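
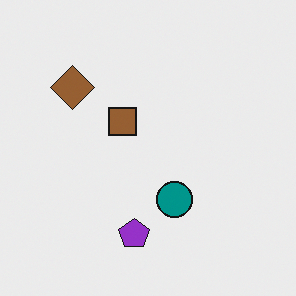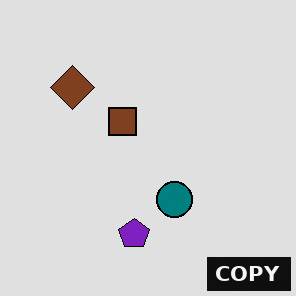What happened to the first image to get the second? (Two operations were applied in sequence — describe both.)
Posterized to a reduced palette, then watermarked with the text "COPY" in the lower-right corner.

Each flat color has snapped to a coarser quantized level — most visibly, the near-white background has dropped to a flat grey. A dark label reading "COPY" appears in the lower-right corner.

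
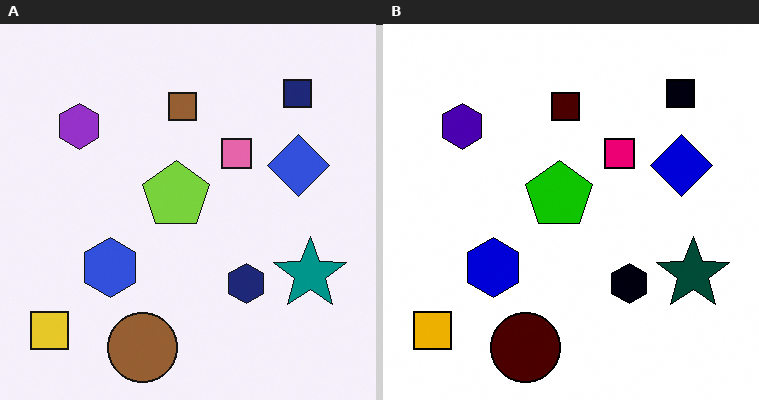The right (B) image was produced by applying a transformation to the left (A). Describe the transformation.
The image was boosted in contrast.

Tones are pushed away from mid-grey across the whole image — a global contrast change.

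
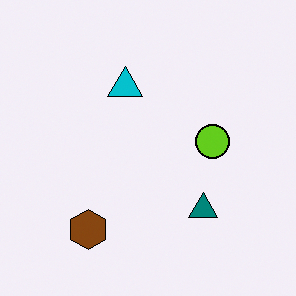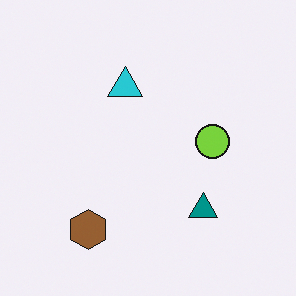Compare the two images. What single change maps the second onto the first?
This is the original image given slightly increased contrast.

Tones are pushed away from mid-grey across the whole image — a global contrast change.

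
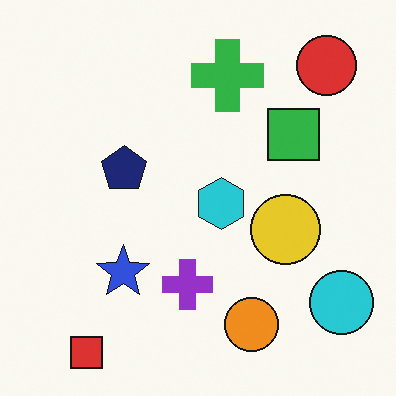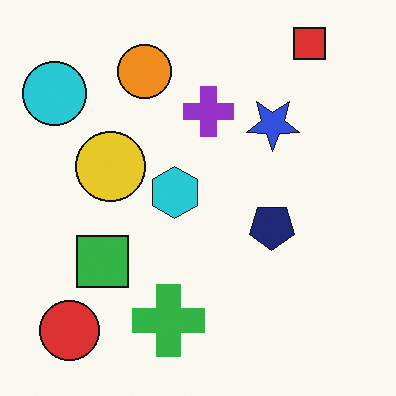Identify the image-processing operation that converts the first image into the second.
The second image is the first rotated 180°.

The red square sits in the bottom-left of the first image and the top-right of the second — consistent with a whole-image 180° rotation.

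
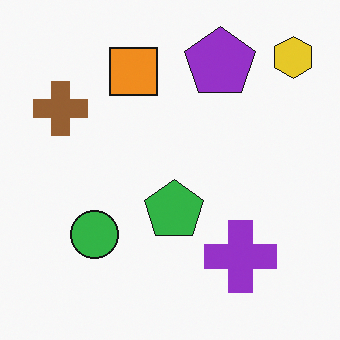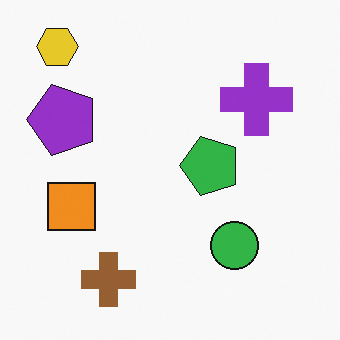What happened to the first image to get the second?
The transformation is: rotated 90° counter-clockwise.

The yellow hexagon sits in the top-right of the first image and the top-left of the second — consistent with a whole-image 90° counter-clockwise rotation.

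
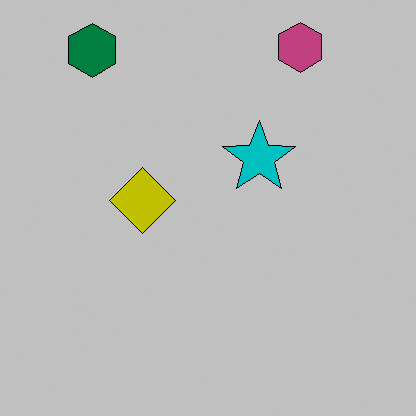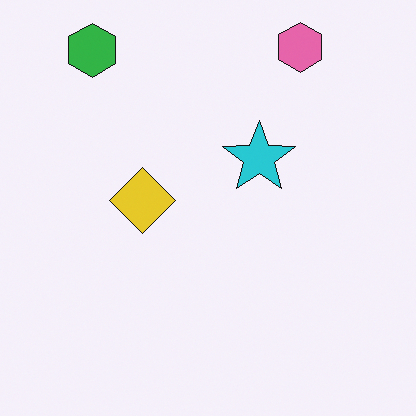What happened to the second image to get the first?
The image was heavily posterized to just a handful of flat colors.

Each flat color has snapped to a coarser quantized level — most visibly, the near-white background has dropped to a flat grey.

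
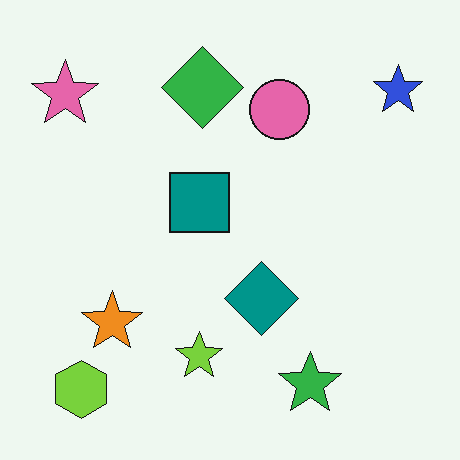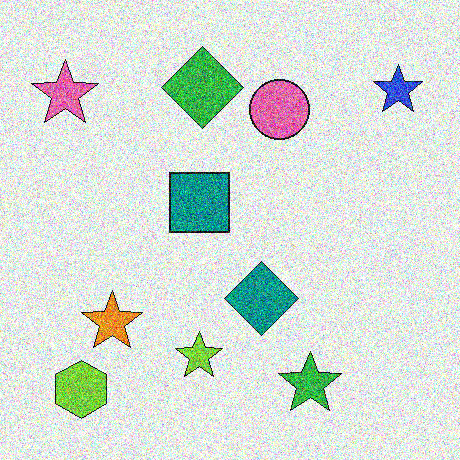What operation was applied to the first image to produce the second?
Degraded with heavy additive noise.

Random speckle covers the whole image, including the flat background.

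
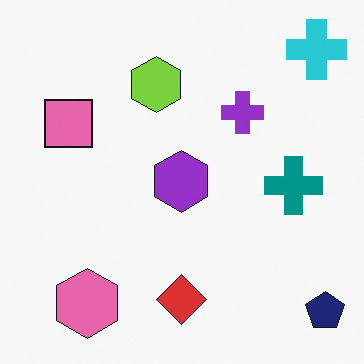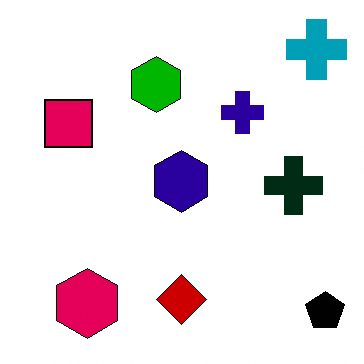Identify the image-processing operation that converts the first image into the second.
It was given much higher contrast.

Tones are pushed away from mid-grey across the whole image — a global contrast change.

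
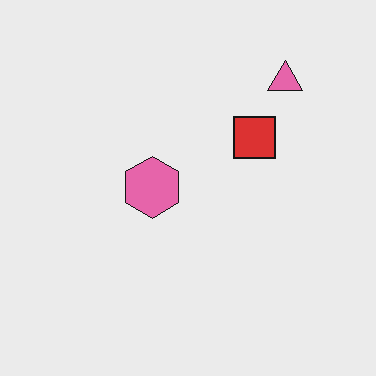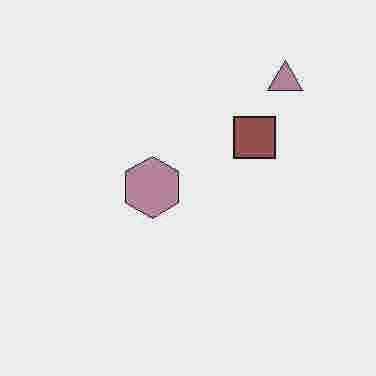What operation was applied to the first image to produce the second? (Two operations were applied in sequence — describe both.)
The transformation is: heavily JPEG-compressed with obvious blocking artifacts, then heavily desaturated.

Blocky 8×8 compression artifacts appear around shape edges and the flat background shows ringing — characteristic JPEG degradation. All colors are more muted and greyish — a global saturation change.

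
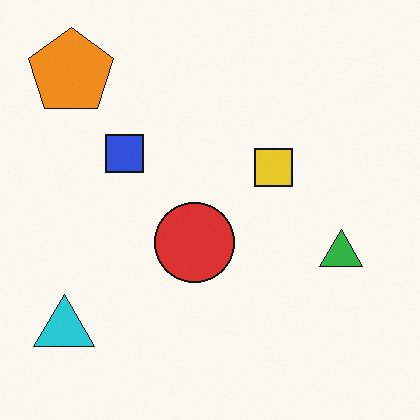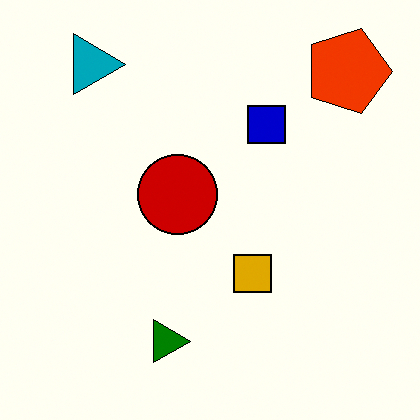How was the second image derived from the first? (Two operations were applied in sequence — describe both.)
Rotated 90° clockwise, then given much higher contrast.

The orange pentagon sits in the top-left of the first image and the top-right of the second — consistent with a whole-image 90° clockwise rotation. Tones are pushed away from mid-grey across the whole image — a global contrast change.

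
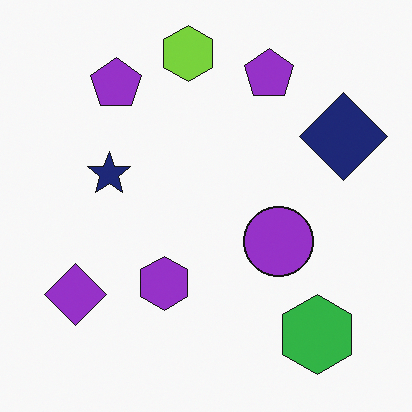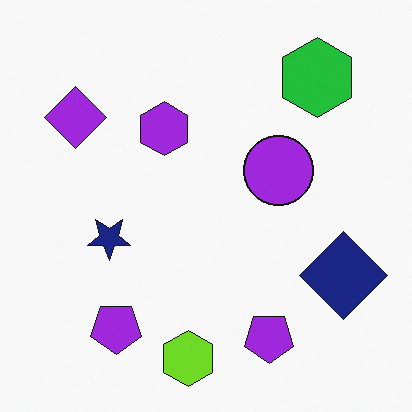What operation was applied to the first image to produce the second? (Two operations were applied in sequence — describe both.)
This is the original image slightly oversaturated, then flipped vertically (top ↔ bottom).

All colors are more vivid — a global saturation change. The lime hexagon is in the top of the first image and the bottom of the second — shapes on opposite sides of the horizontal midline have swapped in a mirror flip.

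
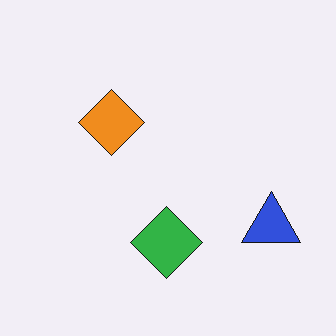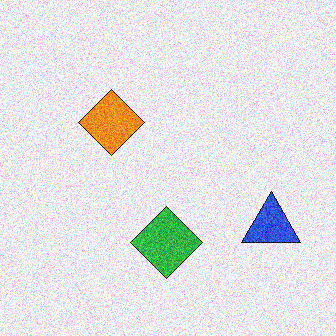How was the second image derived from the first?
The image was degraded with strong gaussian noise.

Random speckle covers the whole image, including the flat background.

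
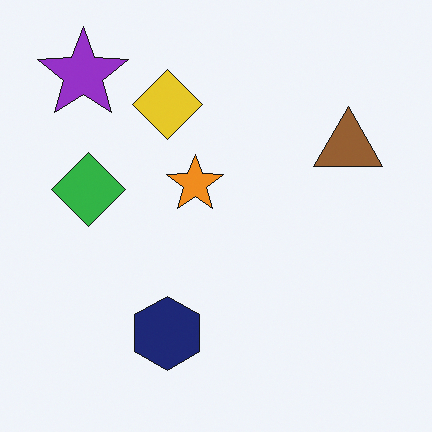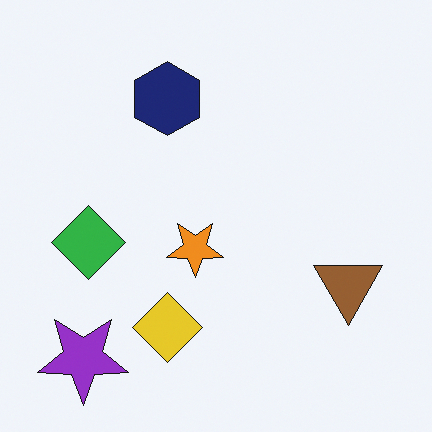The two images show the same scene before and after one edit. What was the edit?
This is the original image flipped vertically (top ↔ bottom).

The purple star is in the top-left of the first image and the bottom-left of the second — shapes on opposite sides of the horizontal midline have swapped in a mirror flip.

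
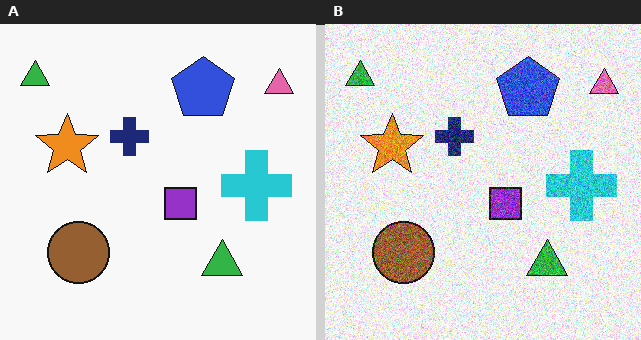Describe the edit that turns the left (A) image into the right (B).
Degraded with heavy additive noise.

Random speckle covers the whole image, including the flat background.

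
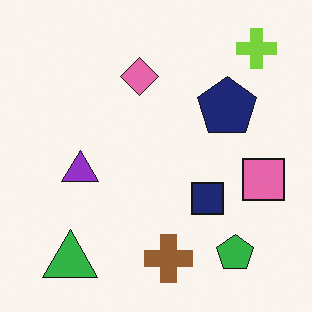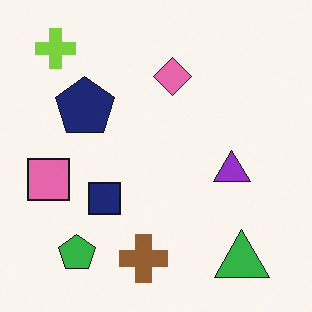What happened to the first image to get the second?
It was flipped horizontally (left ↔ right).

The pink square is in the right of the first image and the left of the second — shapes on opposite sides of the vertical midline have swapped in a mirror flip.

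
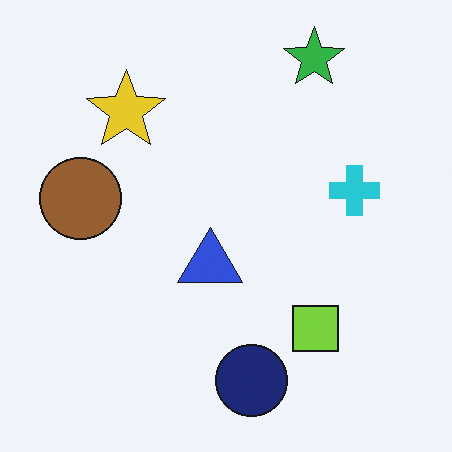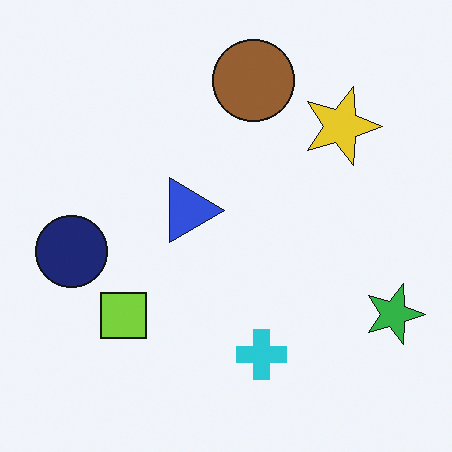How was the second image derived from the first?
It was rotated 90° clockwise.

The green star sits in the top-right of the first image and the bottom-right of the second — consistent with a whole-image 90° clockwise rotation.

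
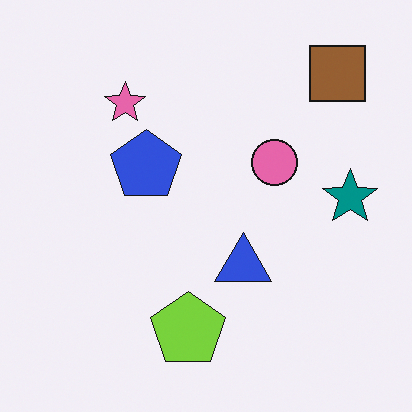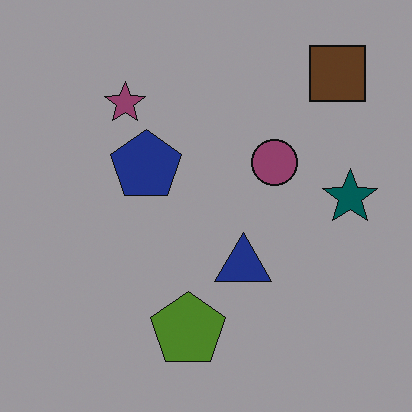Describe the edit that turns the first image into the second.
It was darkened a lot.

Every pixel — background and shapes alike — is uniformly darkened.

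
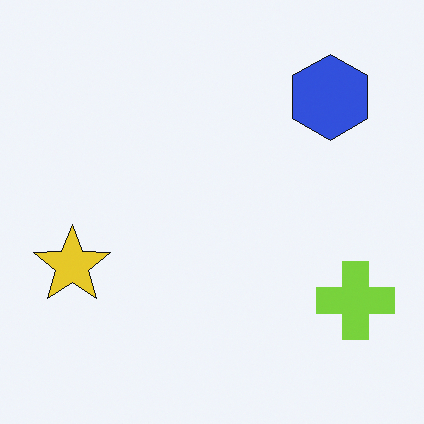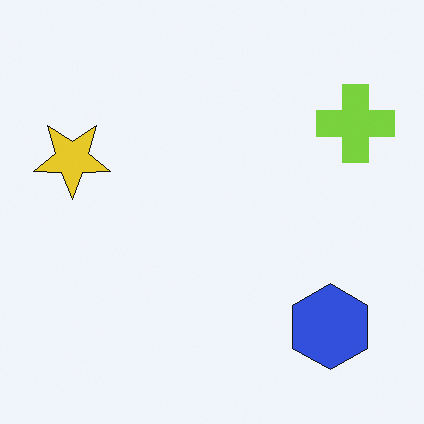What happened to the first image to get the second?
It was flipped vertically (top ↔ bottom).

The blue hexagon is in the top-right of the first image and the bottom-right of the second — shapes on opposite sides of the horizontal midline have swapped in a mirror flip.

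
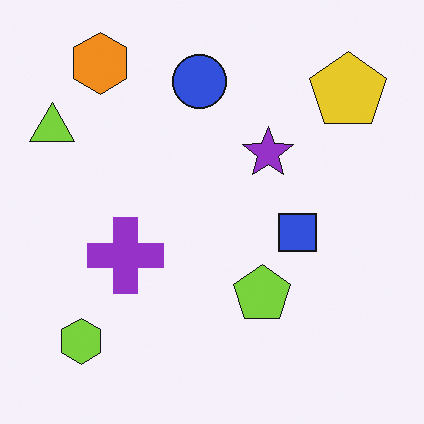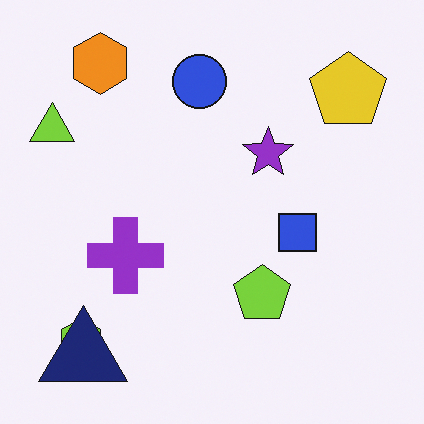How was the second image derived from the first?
Overlaid with an additional navy triangle.

A navy triangle appears in the second image that is absent from the first.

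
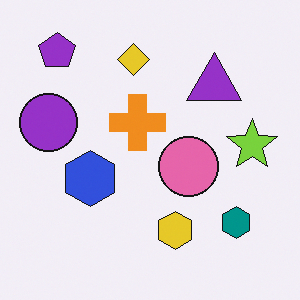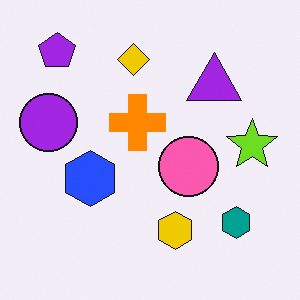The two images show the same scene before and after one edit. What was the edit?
The image was slightly oversaturated.

All colors are more vivid — a global saturation change.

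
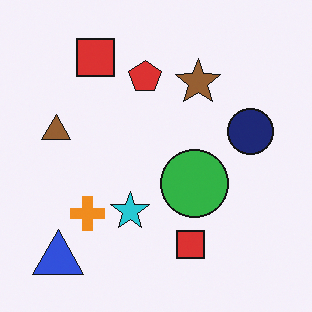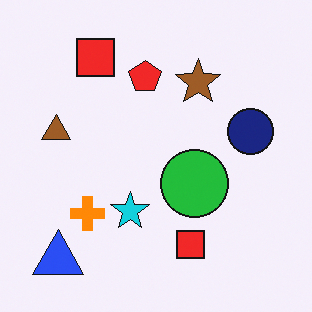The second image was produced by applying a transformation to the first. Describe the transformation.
The image was slightly oversaturated.

All colors are more vivid — a global saturation change.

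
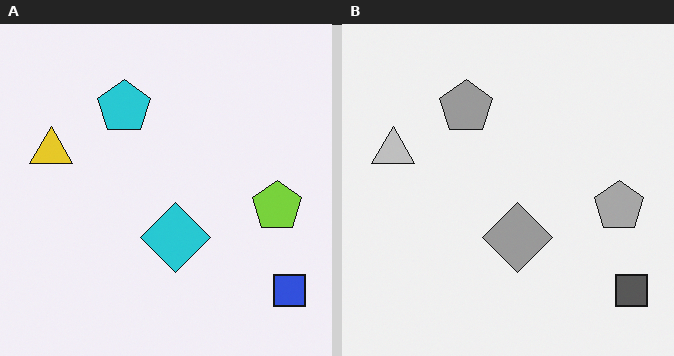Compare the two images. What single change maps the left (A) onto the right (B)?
The transformation is: converted to grayscale.

All color is removed — every shape is now a shade of grey.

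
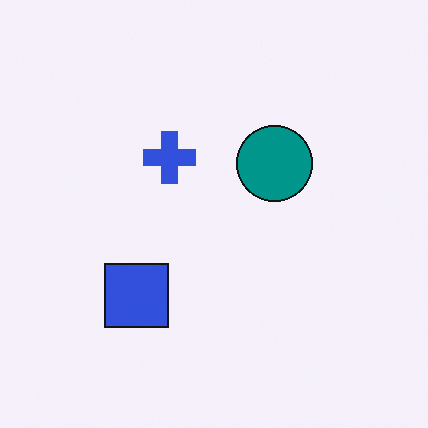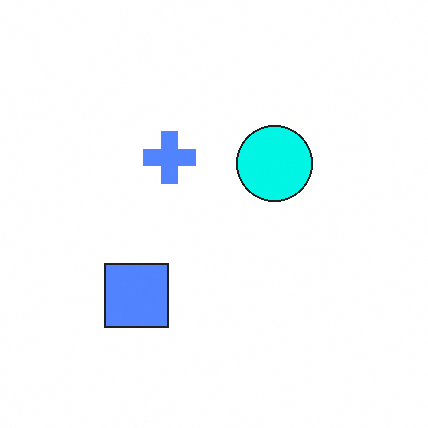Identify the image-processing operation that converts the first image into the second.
The second image is the first brightened a lot.

Every pixel — background and shapes alike — is uniformly brightened.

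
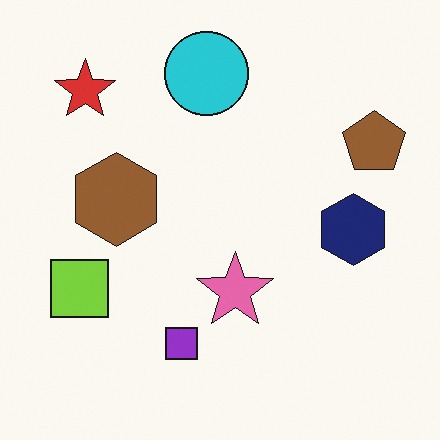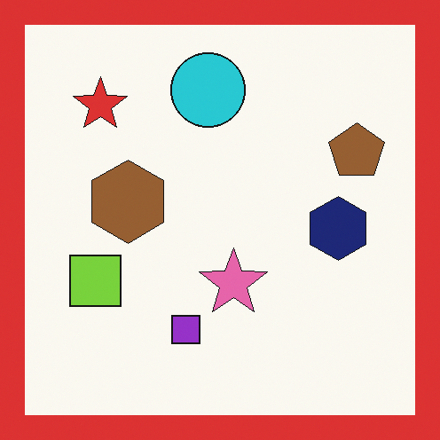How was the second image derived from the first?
The second image is the first framed with a red border.

A solid red frame runs around the edge of the second image, with the content slightly shrunk inside it.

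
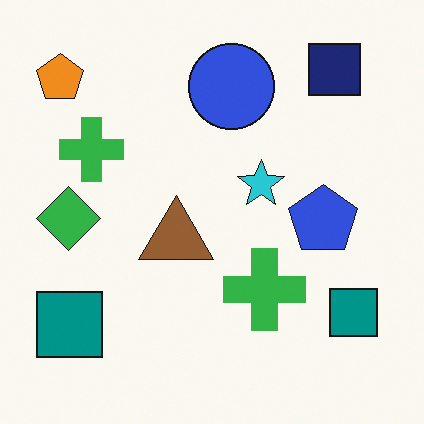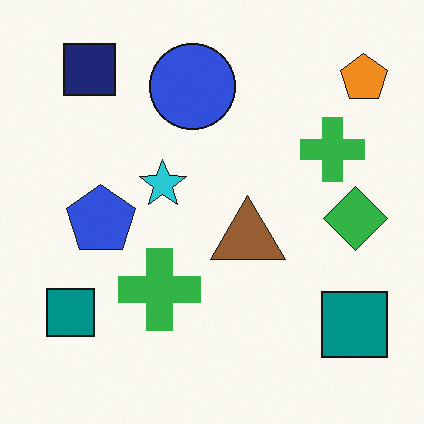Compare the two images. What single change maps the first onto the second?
It was flipped horizontally (left ↔ right).

The orange pentagon is in the top-left of the first image and the top-right of the second — shapes on opposite sides of the vertical midline have swapped in a mirror flip.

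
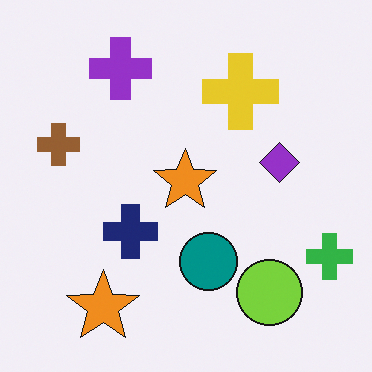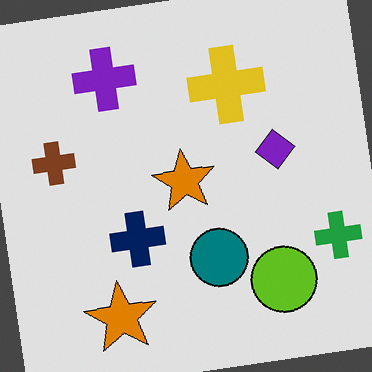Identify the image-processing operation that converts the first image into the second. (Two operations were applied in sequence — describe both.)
This is the original image moderately posterized, then rotated counter-clockwise by a small amount.

Each flat color has snapped to a coarser quantized level — most visibly, the near-white background has dropped to a flat grey. Every shape is tilted by the same angle and the image corners show triangular fill wedges — a whole-image rotation by a non-right angle.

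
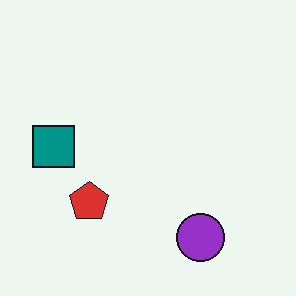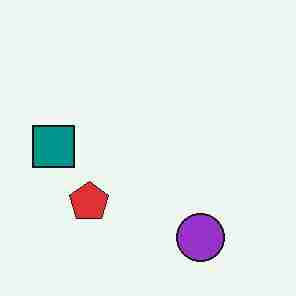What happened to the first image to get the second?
The image was degraded with heavy JPEG compression.

Blocky 8×8 compression artifacts appear around shape edges and the flat background shows ringing — characteristic JPEG degradation.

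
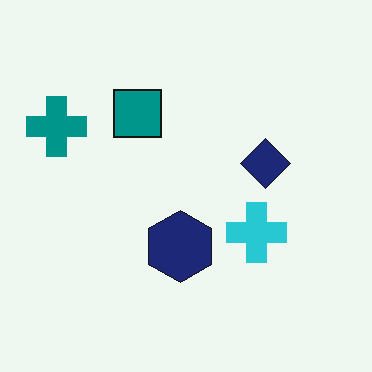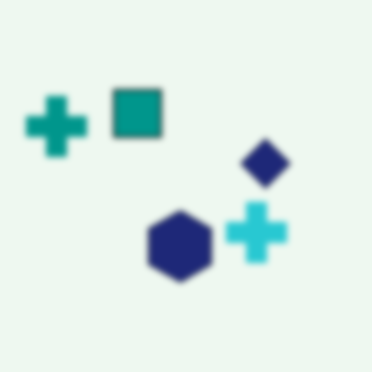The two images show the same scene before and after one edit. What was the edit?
The transformation is: noticeably gaussian-blurred.

Shape edges and outlines are uniformly softened across the whole image.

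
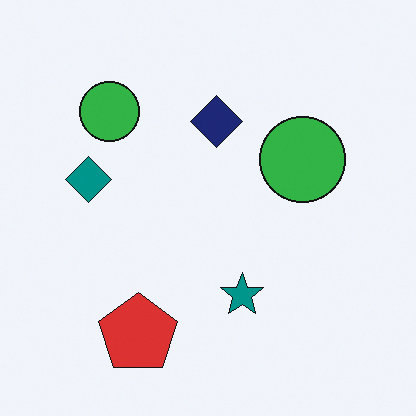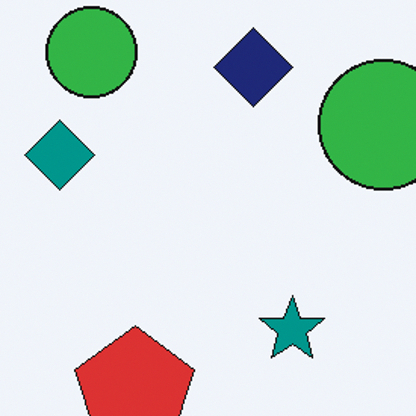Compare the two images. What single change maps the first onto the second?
The transformation is: cropped slightly and scaled back up.

The visible shapes are larger and the field of view is narrower; shapes near the original edges may be partly or wholly outside the frame — a crop-and-rescale.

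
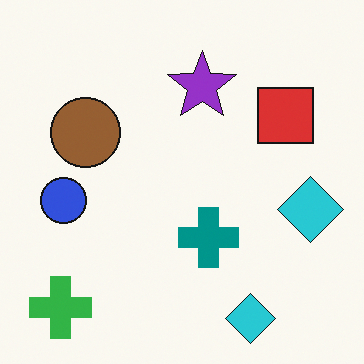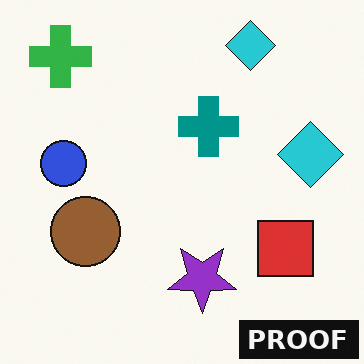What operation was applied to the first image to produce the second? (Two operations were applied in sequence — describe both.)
The image was flipped vertically (top ↔ bottom), then watermarked with the text "PROOF" in the lower-right corner.

The green cross is in the bottom-left of the first image and the top-left of the second — shapes on opposite sides of the horizontal midline have swapped in a mirror flip. A dark label reading "PROOF" appears in the lower-right corner.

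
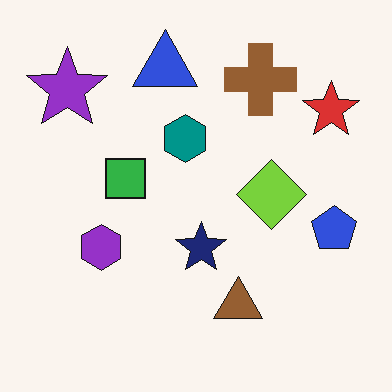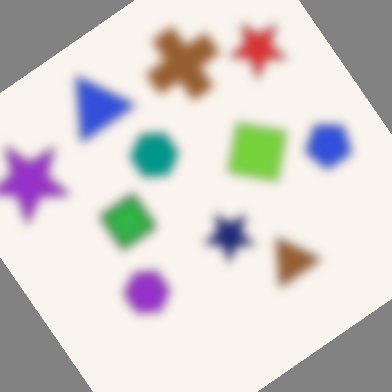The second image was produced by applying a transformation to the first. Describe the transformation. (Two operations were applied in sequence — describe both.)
The second image is the first strongly gaussian-blurred, then rotated counter-clockwise by a large amount — several tens of degrees.

Shape edges and outlines are uniformly softened across the whole image. Every shape is tilted by the same angle and the image corners show triangular fill wedges — a whole-image rotation by a non-right angle.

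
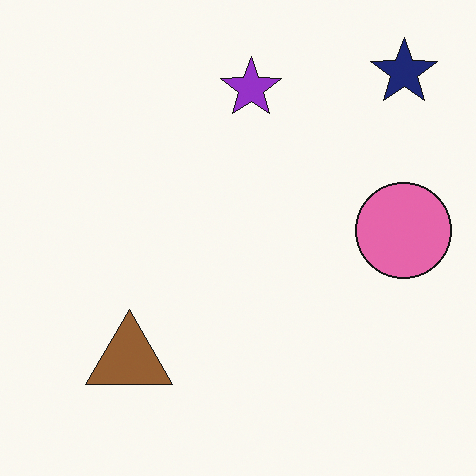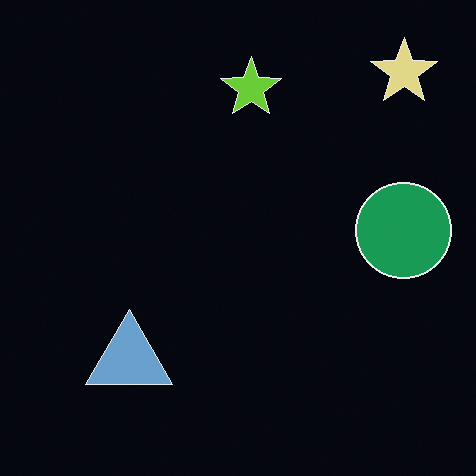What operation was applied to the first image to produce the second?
Color-inverted (negative).

The light background has become dark and every shape's color is its complement — a photographic negative.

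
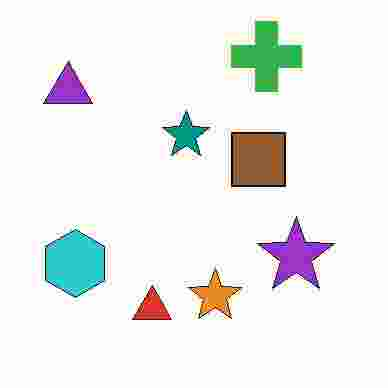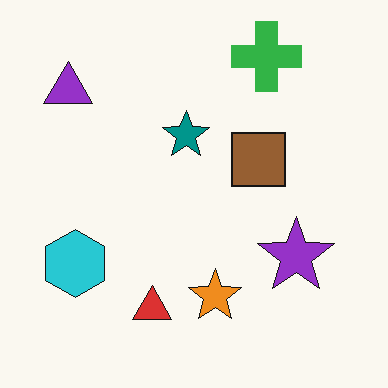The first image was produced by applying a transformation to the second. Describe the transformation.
The transformation is: degraded with heavy JPEG compression.

Blocky 8×8 compression artifacts appear around shape edges and the flat background shows ringing — characteristic JPEG degradation.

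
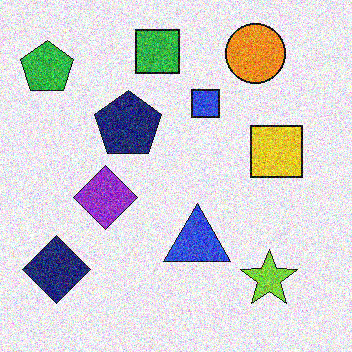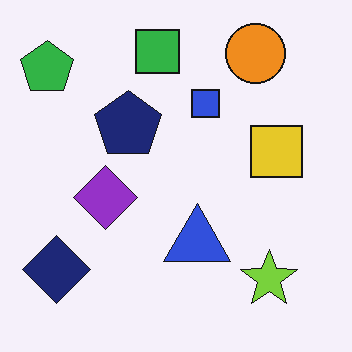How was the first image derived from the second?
Degraded with strong gaussian noise.

Random speckle covers the whole image, including the flat background.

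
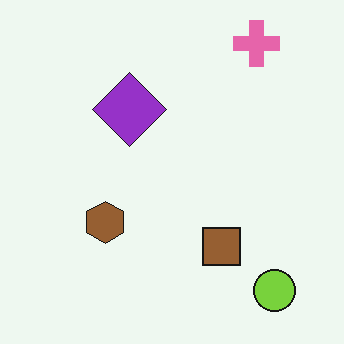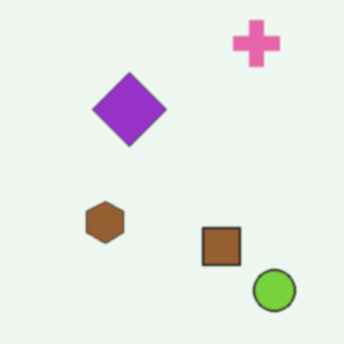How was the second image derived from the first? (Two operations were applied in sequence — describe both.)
The transformation is: given a subtle gaussian blur, then given moderate JPEG compression.

Shape edges and outlines are uniformly softened across the whole image. Blocky 8×8 compression artifacts appear around shape edges and the flat background shows ringing — characteristic JPEG degradation.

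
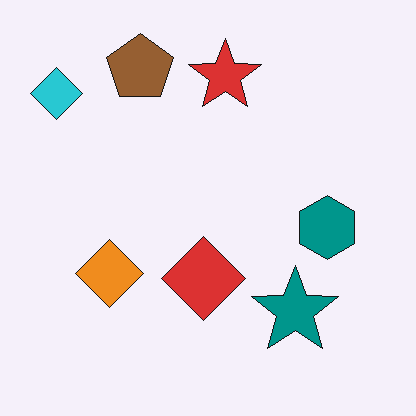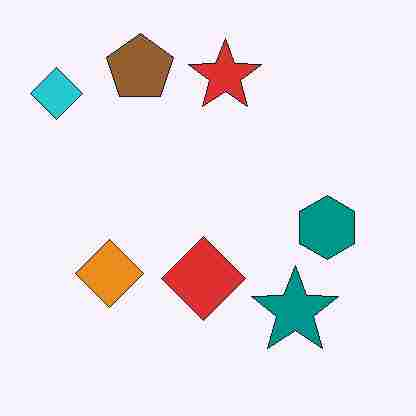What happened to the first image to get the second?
This is the original image degraded with heavy JPEG compression.

Blocky 8×8 compression artifacts appear around shape edges and the flat background shows ringing — characteristic JPEG degradation.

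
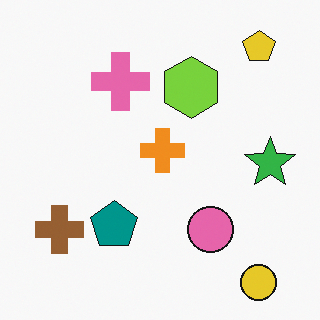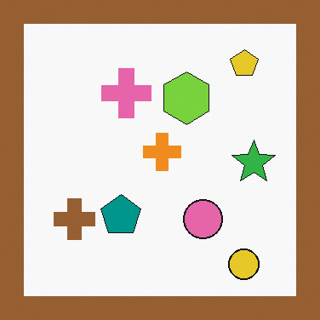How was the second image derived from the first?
The image was framed with a brown border.

A solid brown frame runs around the edge of the second image, with the content slightly shrunk inside it.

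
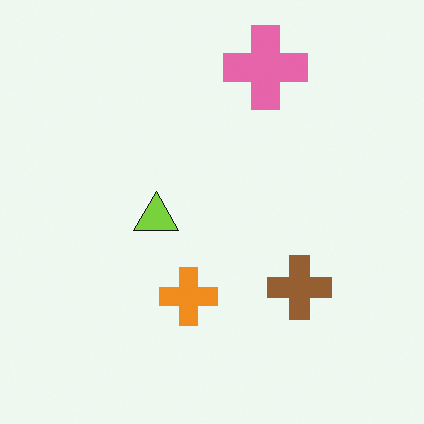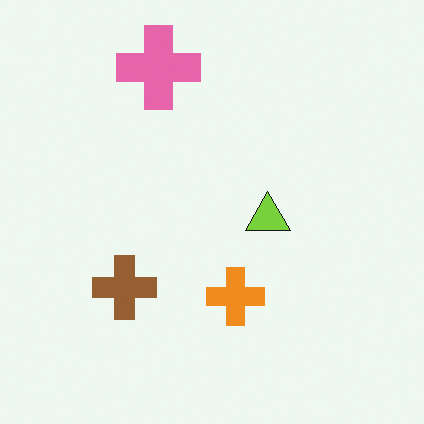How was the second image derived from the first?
This is the original image flipped horizontally (left ↔ right).

The brown cross is in the bottom-right of the first image and the bottom-left of the second — shapes on opposite sides of the vertical midline have swapped in a mirror flip.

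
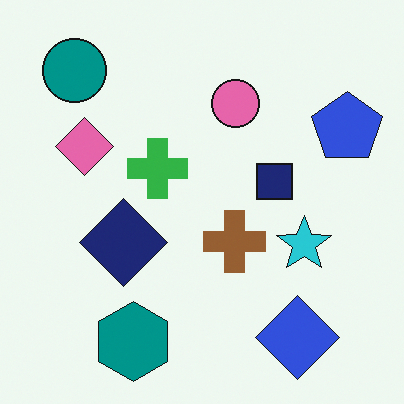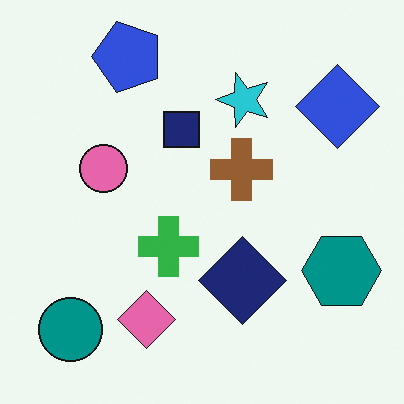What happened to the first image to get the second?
Rotated 90° counter-clockwise.

The teal circle sits in the top-left of the first image and the bottom-left of the second — consistent with a whole-image 90° counter-clockwise rotation.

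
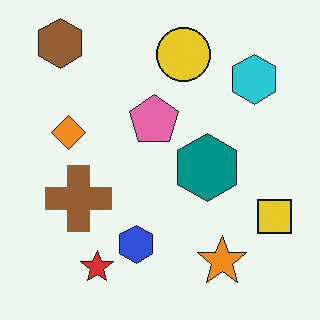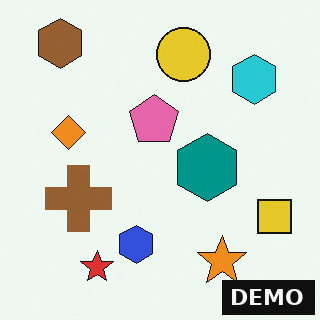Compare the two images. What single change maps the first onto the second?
It was watermarked with the text "DEMO" in the lower-right corner.

A dark label reading "DEMO" appears in the lower-right corner.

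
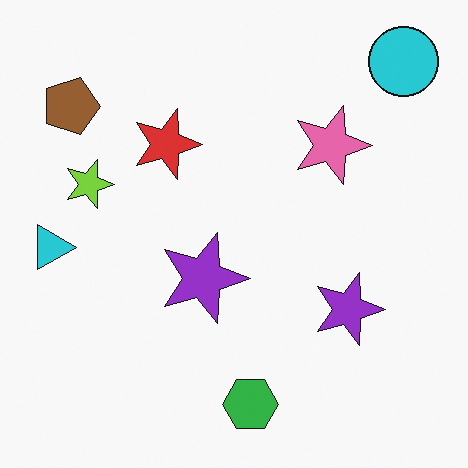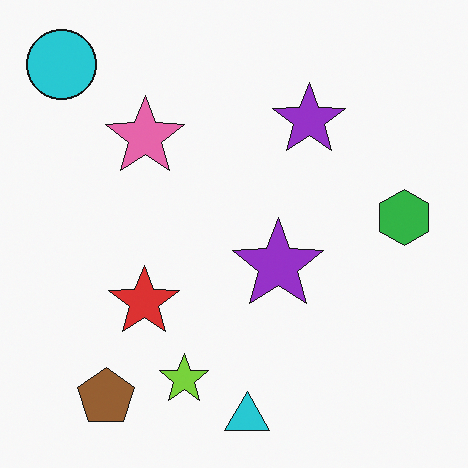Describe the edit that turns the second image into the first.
The first image is the second rotated 90° clockwise.

The cyan circle sits in the top-left of the second image and the top-right of the first — consistent with a whole-image 90° clockwise rotation.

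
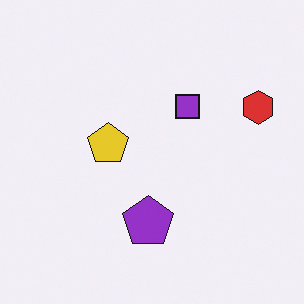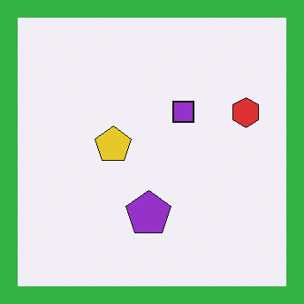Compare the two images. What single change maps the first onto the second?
It was framed with a green border.

A solid green frame runs around the edge of the second image, with the content slightly shrunk inside it.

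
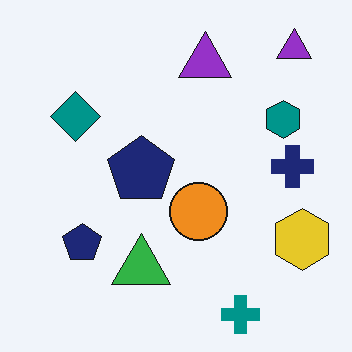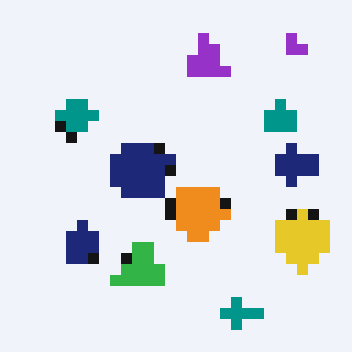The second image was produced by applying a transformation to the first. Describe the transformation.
It was coarsely pixelated.

Shapes are reduced to large square blocks; fine edges and outlines are lost — a downscale-then-upscale (mosaic) effect.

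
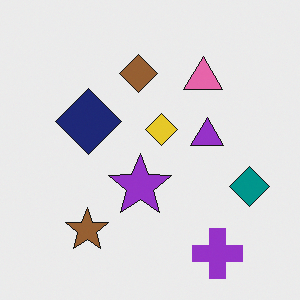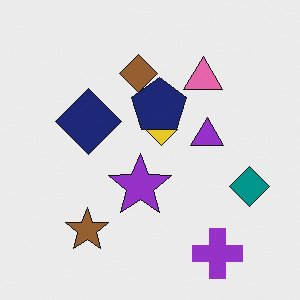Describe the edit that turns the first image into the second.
The transformation is: overlaid with an additional navy pentagon.

A navy pentagon appears in the second image that is absent from the first.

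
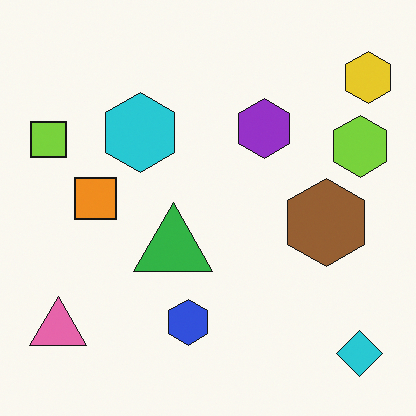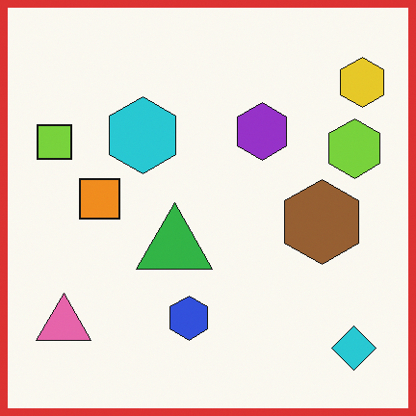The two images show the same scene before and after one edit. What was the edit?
This is the original image framed with a red border.

A solid red frame runs around the edge of the second image, with the content slightly shrunk inside it.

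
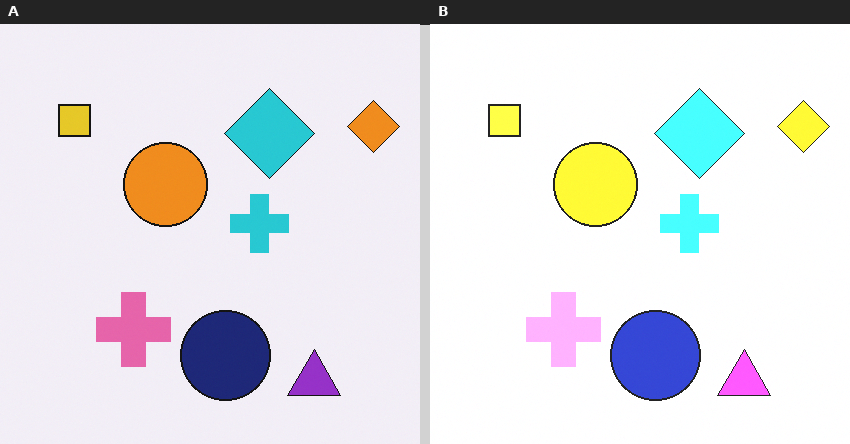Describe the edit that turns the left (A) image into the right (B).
The right (B) image is the left (A) brightened a lot.

Every pixel — background and shapes alike — is uniformly brightened.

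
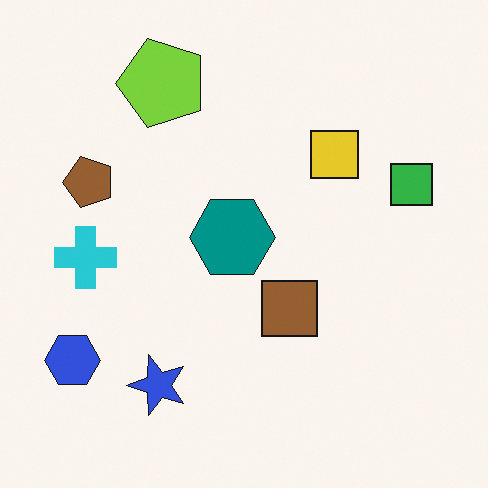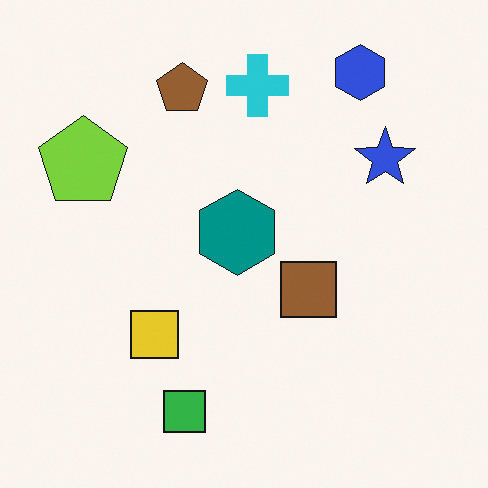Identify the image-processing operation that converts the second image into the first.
The first image is the second transposed (reflected across the top-left ↔ bottom-right diagonal).

Shapes have swapped their row and column positions — what was in the top-right is now in the bottom-left — a diagonal reflection.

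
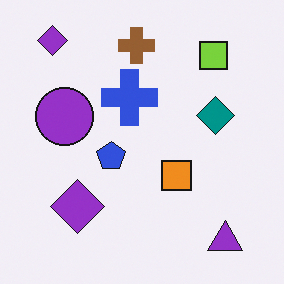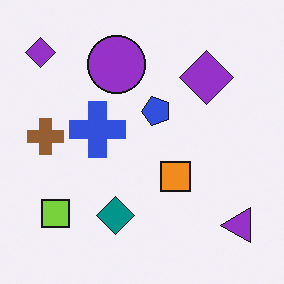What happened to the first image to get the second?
It was transposed (reflected across the top-left ↔ bottom-right diagonal).

Shapes have swapped their row and column positions — what was in the top-right is now in the bottom-left — a diagonal reflection.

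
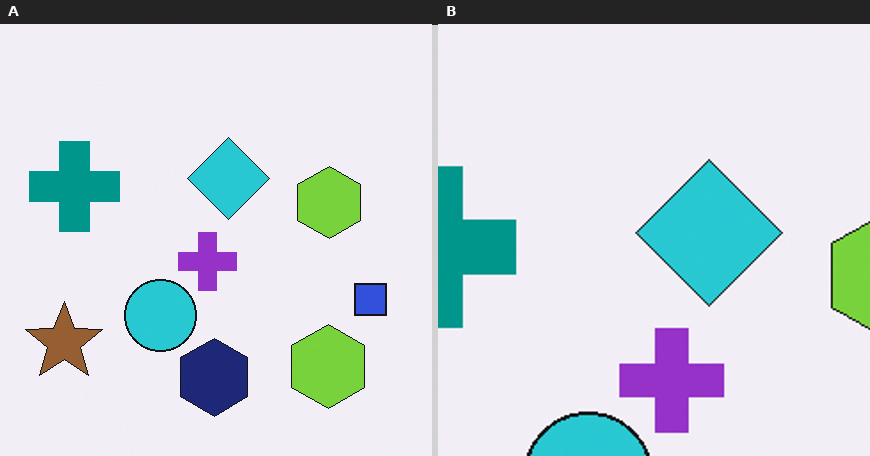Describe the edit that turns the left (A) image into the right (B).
The right (B) image is the left (A) cropped tightly and scaled back up.

The visible shapes are larger and the field of view is narrower; shapes near the original edges may be partly or wholly outside the frame — a crop-and-rescale.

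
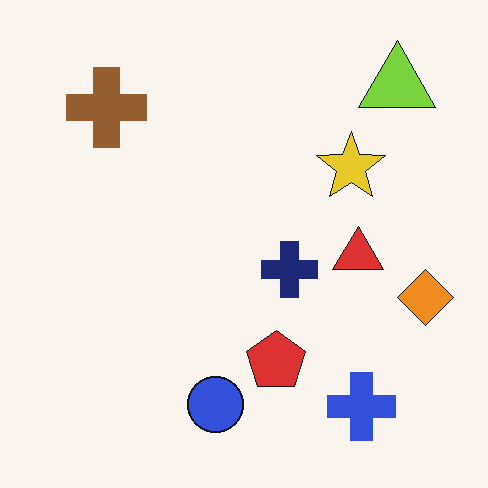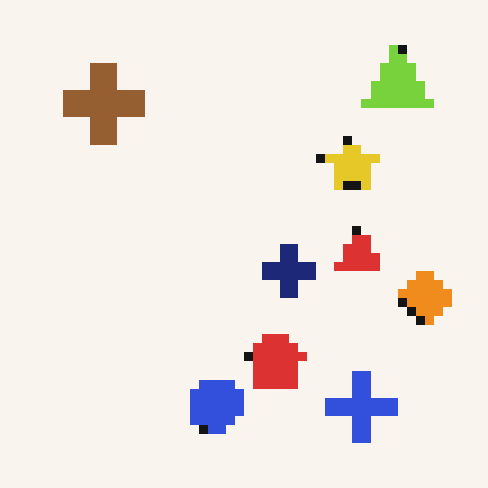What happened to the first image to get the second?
The image was heavily pixelated into large blocks.

Shapes are reduced to large square blocks; fine edges and outlines are lost — a downscale-then-upscale (mosaic) effect.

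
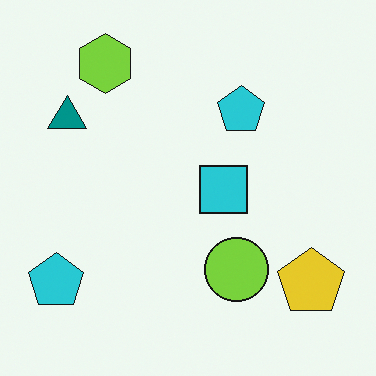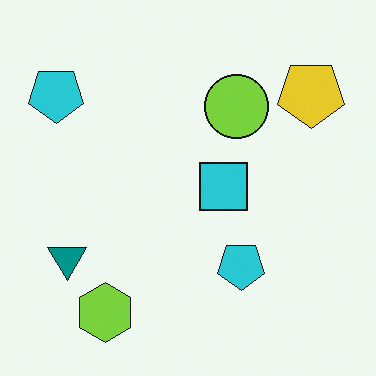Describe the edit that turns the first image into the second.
The image was flipped vertically (top ↔ bottom).

The lime hexagon is in the top-left of the first image and the bottom-left of the second — shapes on opposite sides of the horizontal midline have swapped in a mirror flip.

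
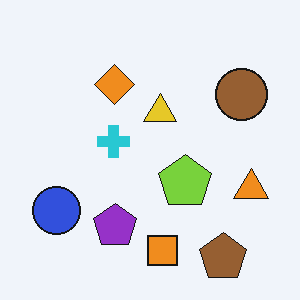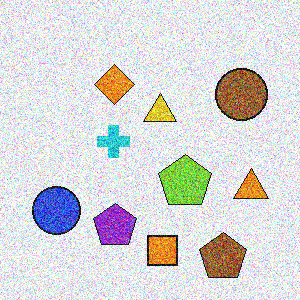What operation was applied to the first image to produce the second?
It was degraded with heavy additive noise.

Random speckle covers the whole image, including the flat background.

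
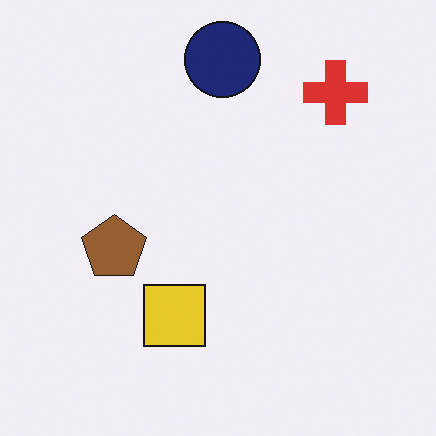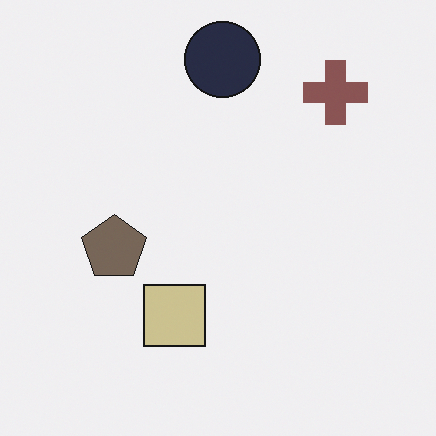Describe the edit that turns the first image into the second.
The image was heavily desaturated.

All colors are more muted and greyish — a global saturation change.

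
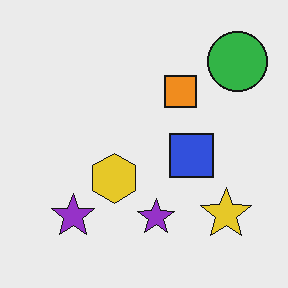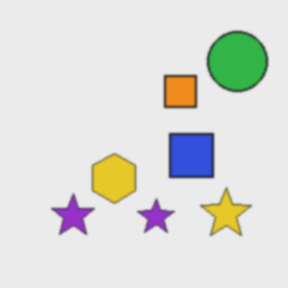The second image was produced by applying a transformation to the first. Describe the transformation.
It was slightly softened.

Shape edges and outlines are uniformly softened across the whole image.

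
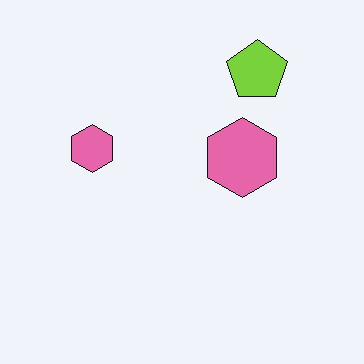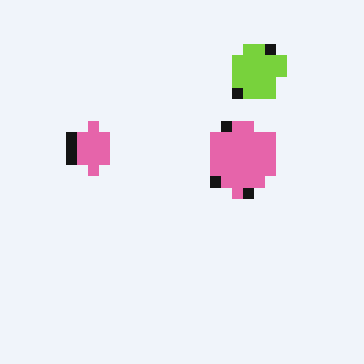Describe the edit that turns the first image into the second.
Coarsely pixelated.

Shapes are reduced to large square blocks; fine edges and outlines are lost — a downscale-then-upscale (mosaic) effect.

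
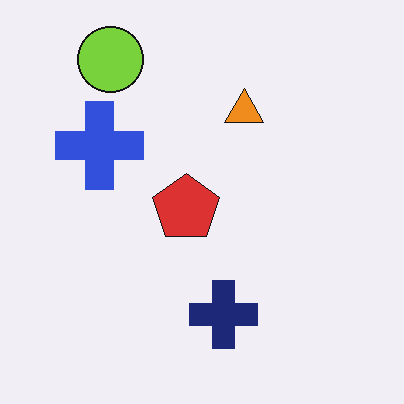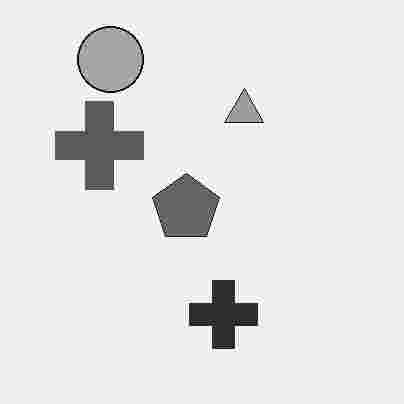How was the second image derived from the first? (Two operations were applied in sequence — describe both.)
The second image is the first converted to grayscale, then heavily JPEG-compressed with obvious blocking artifacts.

All color is removed — every shape is now a shade of grey. Blocky 8×8 compression artifacts appear around shape edges and the flat background shows ringing — characteristic JPEG degradation.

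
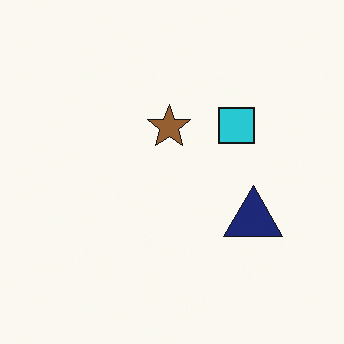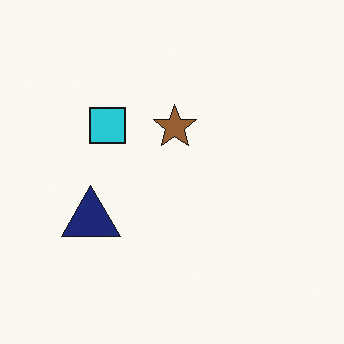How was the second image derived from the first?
This is the original image flipped horizontally (left ↔ right).

The navy triangle is in the right of the first image and the left of the second — shapes on opposite sides of the vertical midline have swapped in a mirror flip.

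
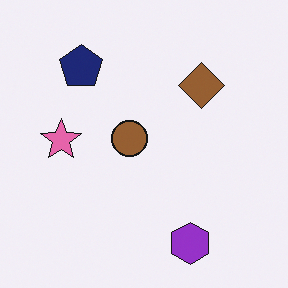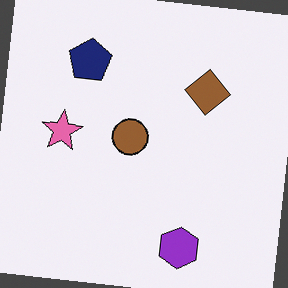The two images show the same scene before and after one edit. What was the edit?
The transformation is: rotated clockwise by a small amount.

Every shape is tilted by the same angle and the image corners show triangular fill wedges — a whole-image rotation by a non-right angle.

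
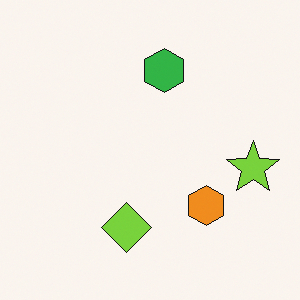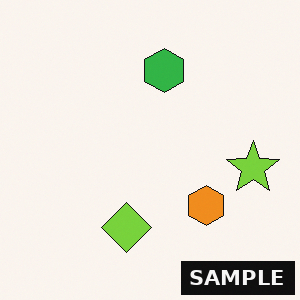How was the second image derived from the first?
The transformation is: watermarked with the text "SAMPLE" in the lower-right corner.

A dark label reading "SAMPLE" appears in the lower-right corner.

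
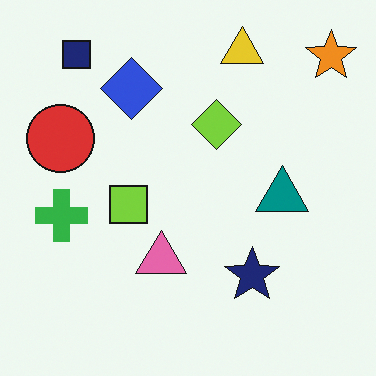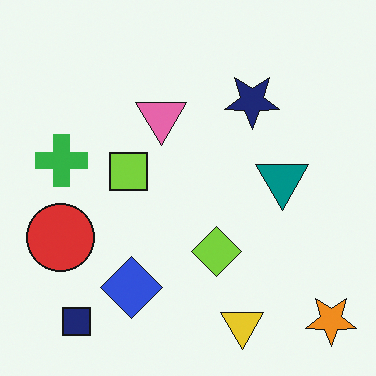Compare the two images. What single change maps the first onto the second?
The transformation is: flipped vertically (top ↔ bottom).

The yellow triangle is in the top of the first image and the bottom of the second — shapes on opposite sides of the horizontal midline have swapped in a mirror flip.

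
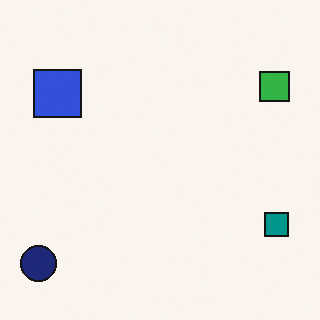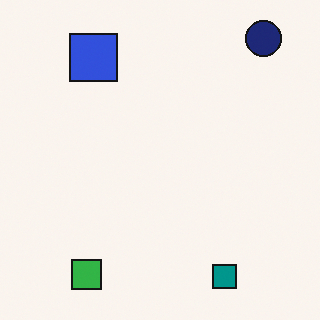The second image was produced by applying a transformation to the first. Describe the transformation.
This is the original image transposed (reflected across the top-left ↔ bottom-right diagonal).

Shapes have swapped their row and column positions — what was in the top-right is now in the bottom-left — a diagonal reflection.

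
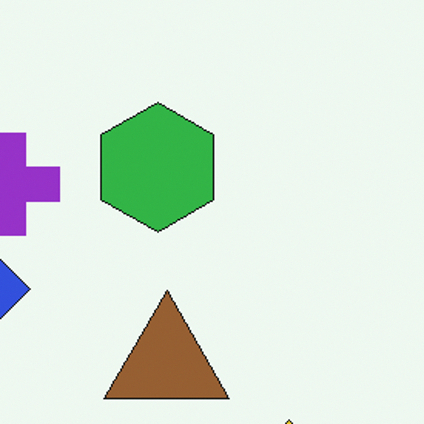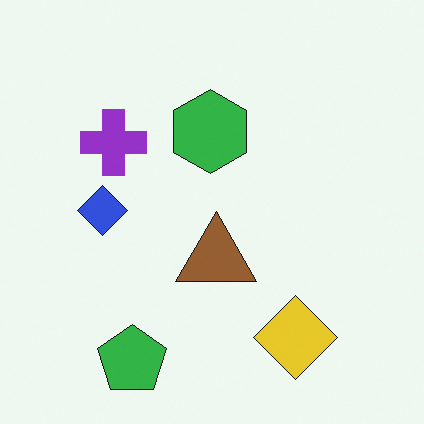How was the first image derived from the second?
This is the original image cropped slightly and scaled back up.

The visible shapes are larger and the field of view is narrower; shapes near the original edges may be partly or wholly outside the frame — a crop-and-rescale.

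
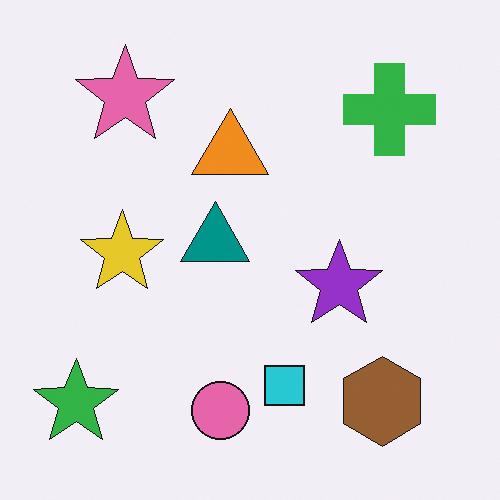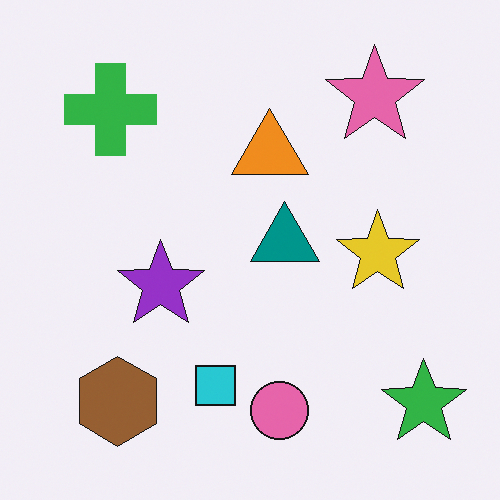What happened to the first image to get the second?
The transformation is: flipped horizontally (left ↔ right).

The green star is in the bottom-left of the first image and the bottom-right of the second — shapes on opposite sides of the vertical midline have swapped in a mirror flip.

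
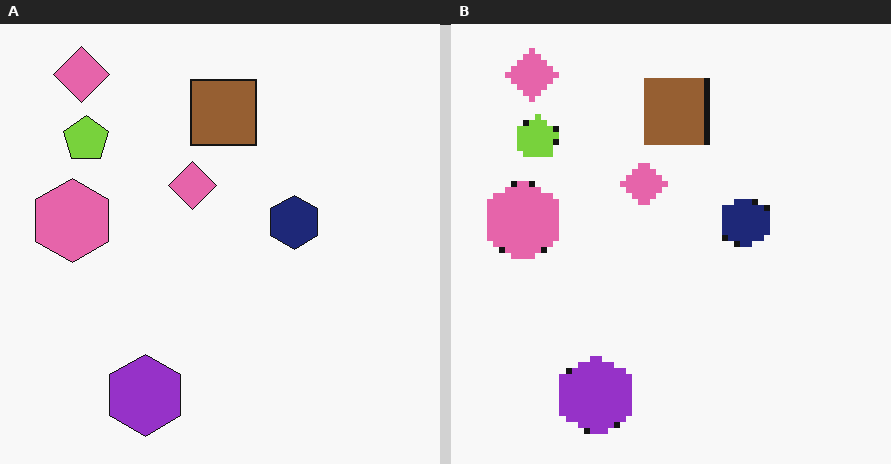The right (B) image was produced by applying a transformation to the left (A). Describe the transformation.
The transformation is: moderately pixelated.

Shapes are reduced to large square blocks; fine edges and outlines are lost — a downscale-then-upscale (mosaic) effect.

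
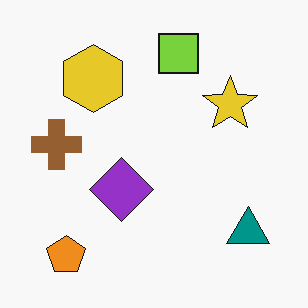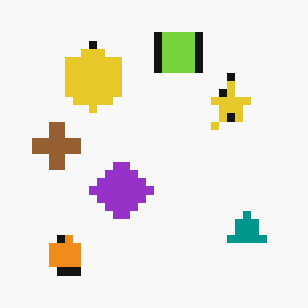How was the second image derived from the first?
The image was moderately pixelated.

Shapes are reduced to large square blocks; fine edges and outlines are lost — a downscale-then-upscale (mosaic) effect.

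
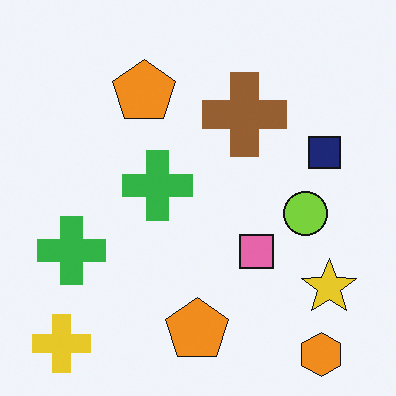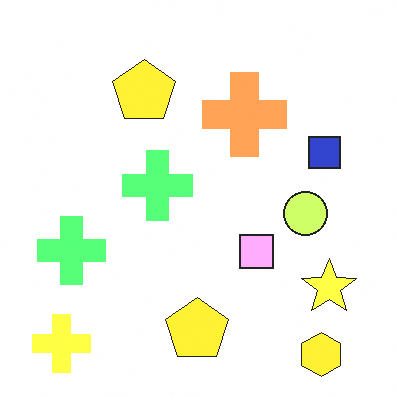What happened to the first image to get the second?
It was noticeably brightened.

Every pixel — background and shapes alike — is uniformly brightened.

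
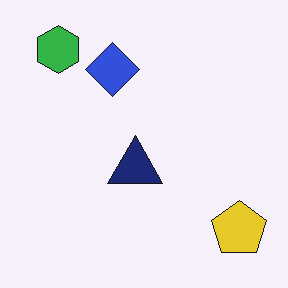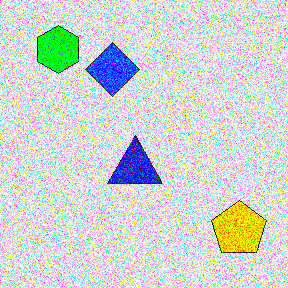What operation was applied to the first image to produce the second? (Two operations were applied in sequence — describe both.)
The image was degraded with a thick layer of grain, then made much more vivid (saturation change).

Random speckle covers the whole image, including the flat background. All colors are more vivid — a global saturation change.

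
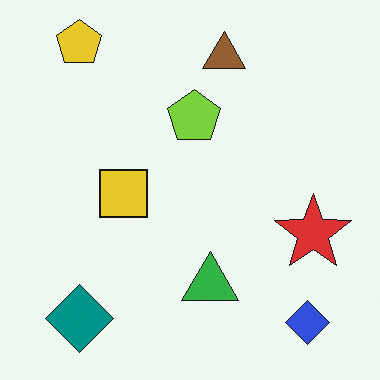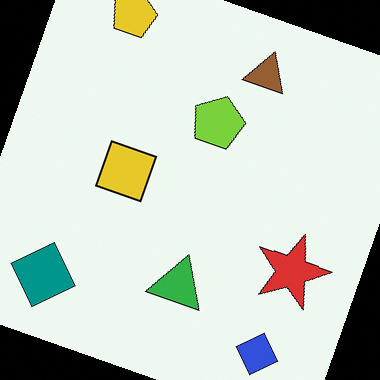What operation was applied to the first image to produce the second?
It was rotated clockwise by a clearly visible amount.

Every shape is tilted by the same angle and the image corners show triangular fill wedges — a whole-image rotation by a non-right angle.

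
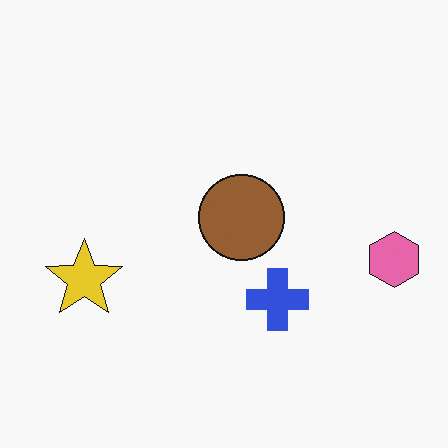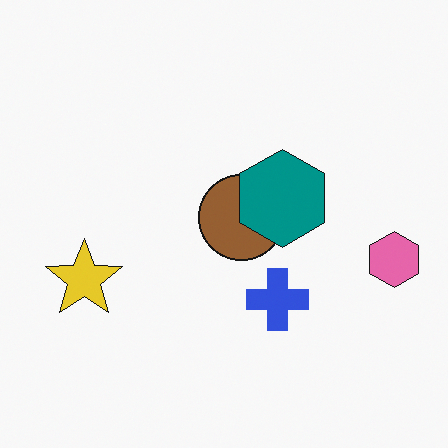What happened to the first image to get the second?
The second image is the first overlaid with an additional teal hexagon.

A teal hexagon appears in the second image that is absent from the first.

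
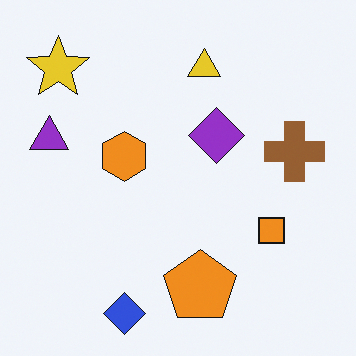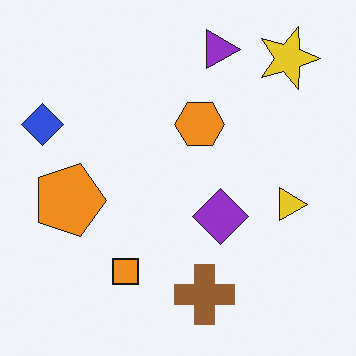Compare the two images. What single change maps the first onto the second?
The second image is the first rotated 90° clockwise.

The yellow star sits in the top-left of the first image and the top-right of the second — consistent with a whole-image 90° clockwise rotation.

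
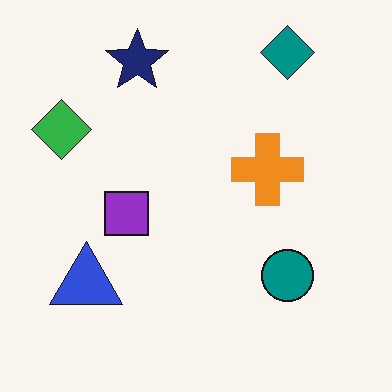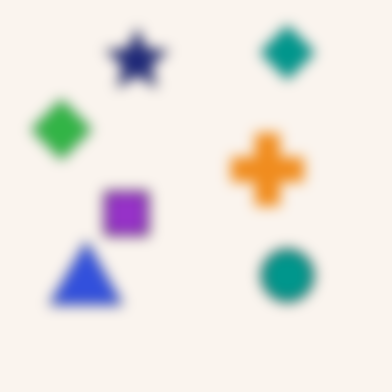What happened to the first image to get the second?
The second image is the first strongly gaussian-blurred.

Shape edges and outlines are uniformly softened across the whole image.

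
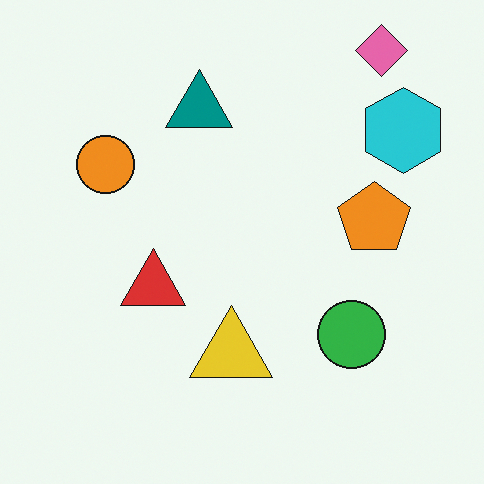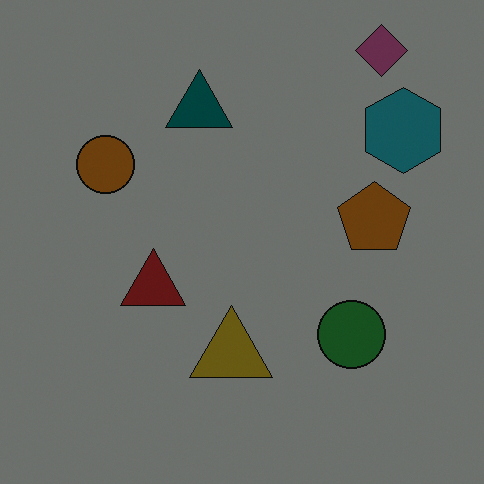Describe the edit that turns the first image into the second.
It was darkened a lot.

Every pixel — background and shapes alike — is uniformly darkened.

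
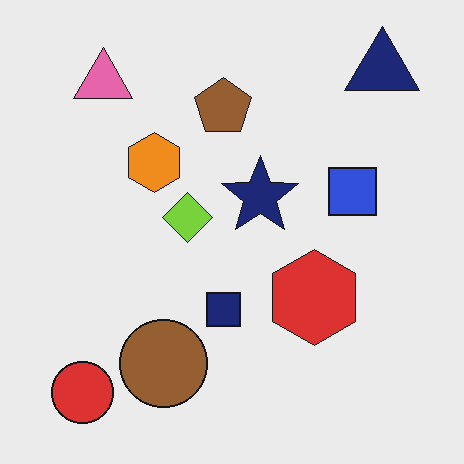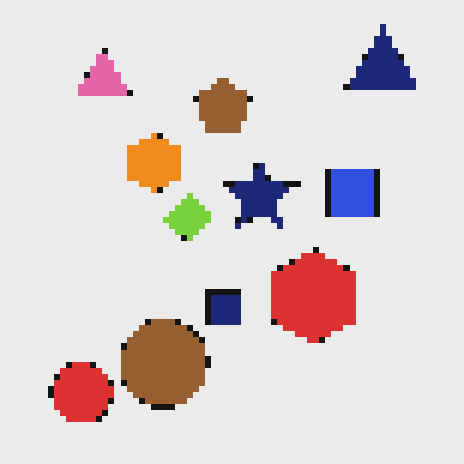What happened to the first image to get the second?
The transformation is: pixelated into visible square blocks.

Shapes are reduced to large square blocks; fine edges and outlines are lost — a downscale-then-upscale (mosaic) effect.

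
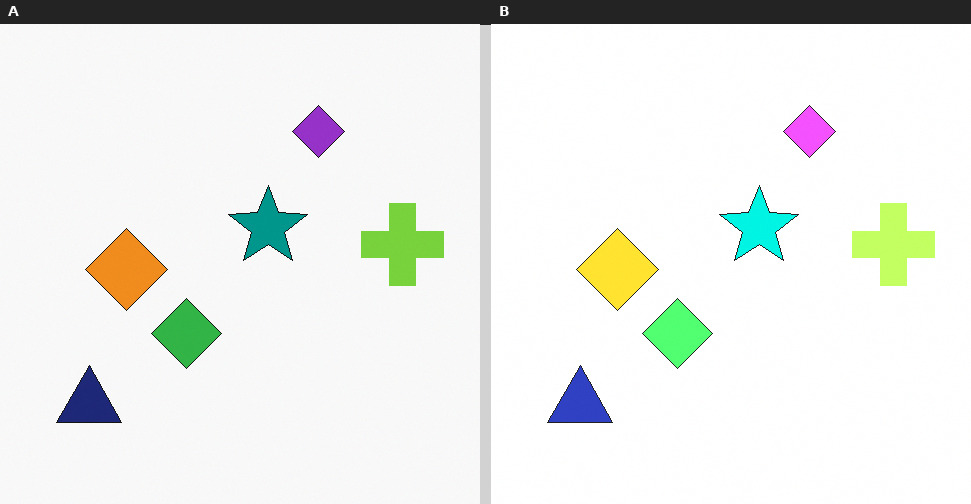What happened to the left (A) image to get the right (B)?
The transformation is: substantially brightened.

Every pixel — background and shapes alike — is uniformly brightened.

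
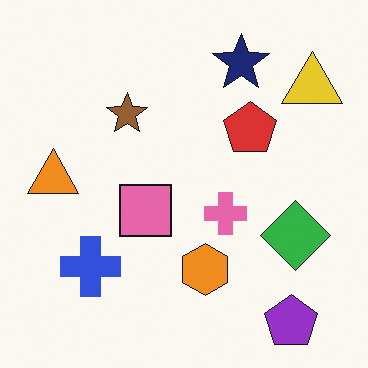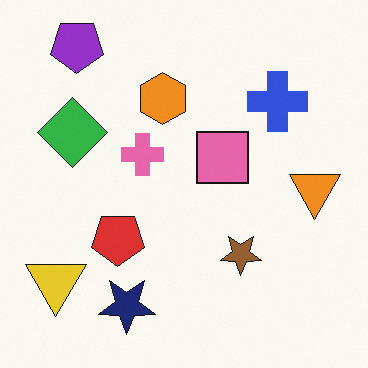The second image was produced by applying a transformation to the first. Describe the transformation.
Rotated 180°.

The purple pentagon sits in the bottom-right of the first image and the top-left of the second — consistent with a whole-image 180° rotation.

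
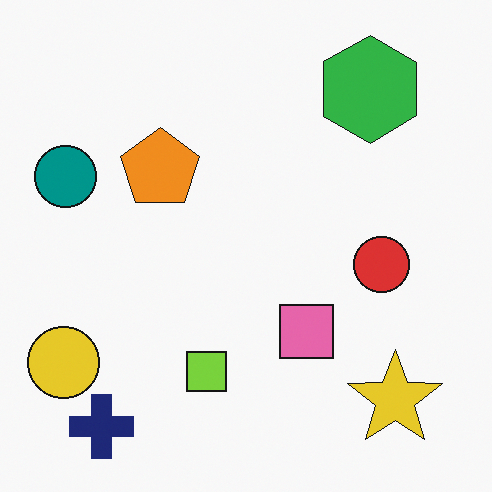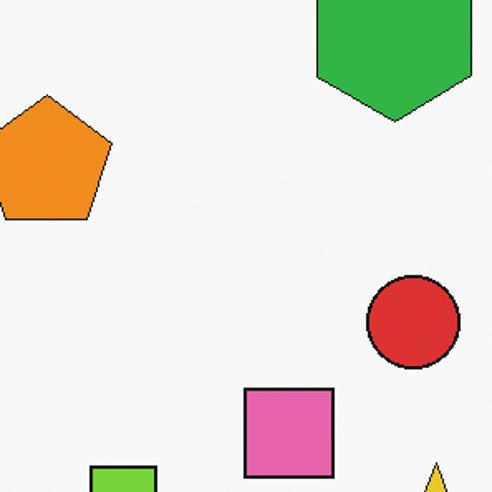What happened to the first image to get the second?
The transformation is: cropped to a noticeably smaller region and rescaled.

The visible shapes are larger and the field of view is narrower; shapes near the original edges may be partly or wholly outside the frame — a crop-and-rescale.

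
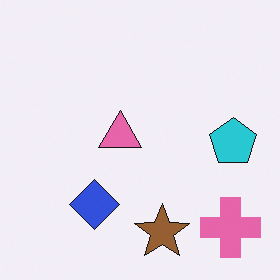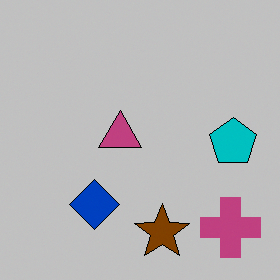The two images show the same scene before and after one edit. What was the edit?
The image was heavily posterized to just a handful of flat colors.

Each flat color has snapped to a coarser quantized level — most visibly, the near-white background has dropped to a flat grey.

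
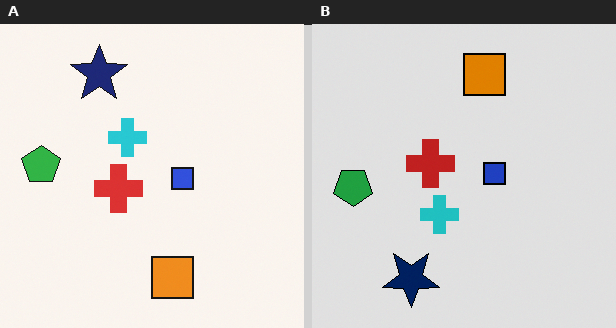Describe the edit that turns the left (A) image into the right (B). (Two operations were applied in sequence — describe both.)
Flipped vertically (top ↔ bottom), then moderately posterized.

The navy star is in the top-left of the left (A) image and the bottom-left of the right (B) — shapes on opposite sides of the horizontal midline have swapped in a mirror flip. Each flat color has snapped to a coarser quantized level — most visibly, the near-white background has dropped to a flat grey.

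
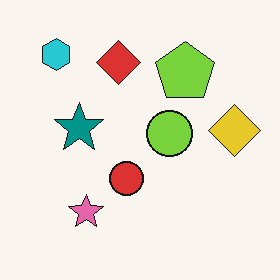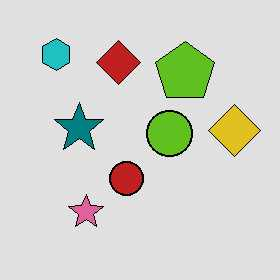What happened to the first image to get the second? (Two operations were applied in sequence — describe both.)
The transformation is: posterized to a reduced palette, then given moderate JPEG compression.

Each flat color has snapped to a coarser quantized level — most visibly, the near-white background has dropped to a flat grey. Blocky 8×8 compression artifacts appear around shape edges and the flat background shows ringing — characteristic JPEG degradation.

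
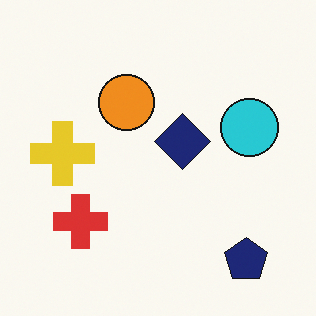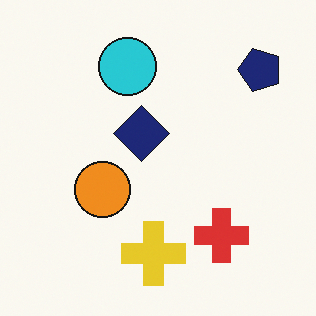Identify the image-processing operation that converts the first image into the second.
It was rotated 90° counter-clockwise.

The navy pentagon sits in the bottom-right of the first image and the top-right of the second — consistent with a whole-image 90° counter-clockwise rotation.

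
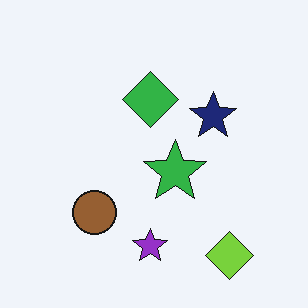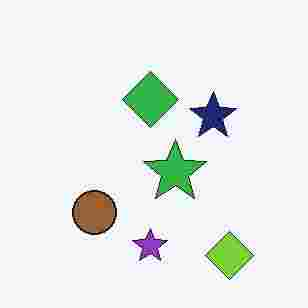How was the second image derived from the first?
It was degraded with heavy JPEG compression.

Blocky 8×8 compression artifacts appear around shape edges and the flat background shows ringing — characteristic JPEG degradation.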